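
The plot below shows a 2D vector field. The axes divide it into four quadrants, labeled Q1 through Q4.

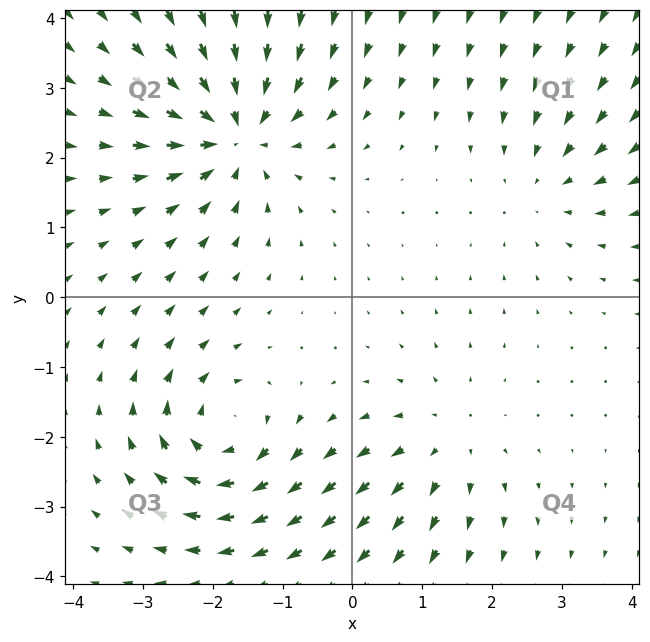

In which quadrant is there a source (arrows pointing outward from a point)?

The source sits at approximately (1.3, -2.1), which lies in quadrant Q4. The divergence there is about +3, positive as expected for a source.

Q4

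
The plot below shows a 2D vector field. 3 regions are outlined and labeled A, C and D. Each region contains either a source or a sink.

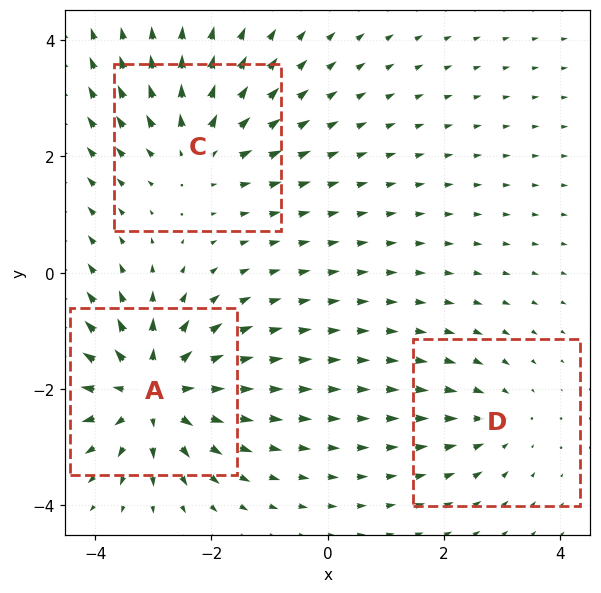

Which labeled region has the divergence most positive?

A

Divergence at each region's feature centre — A: about +5, C: about +3, D: about -2. Region A is most positive.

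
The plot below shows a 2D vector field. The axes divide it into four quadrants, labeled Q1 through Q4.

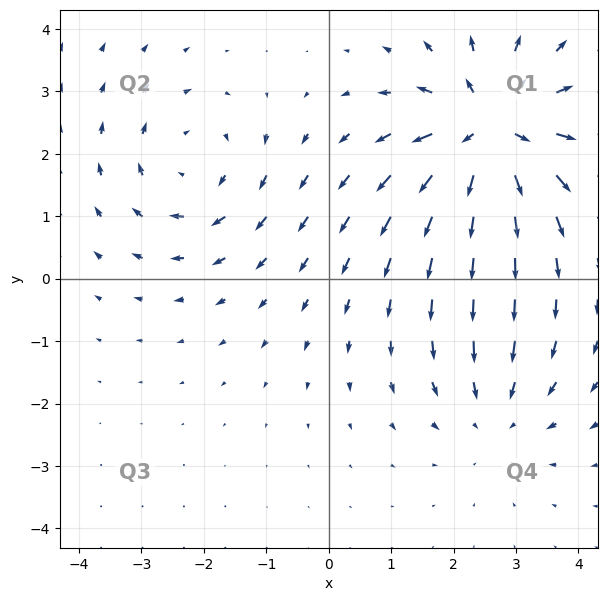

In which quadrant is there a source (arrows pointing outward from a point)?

Q1

The source sits at approximately (2.6, 2.4), which lies in quadrant Q1. The divergence there is about +6, positive as expected for a source.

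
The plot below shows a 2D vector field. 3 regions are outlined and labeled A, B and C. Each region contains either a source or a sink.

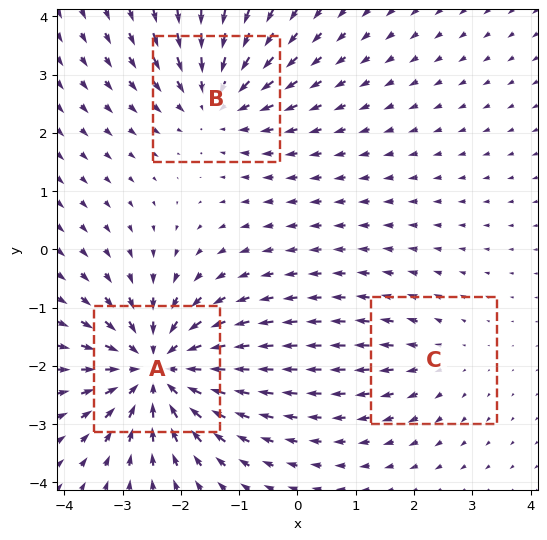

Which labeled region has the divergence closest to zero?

Divergence at each region's feature centre — A: about -5, B: about -3, C: about +2. Region C is closest to zero.

C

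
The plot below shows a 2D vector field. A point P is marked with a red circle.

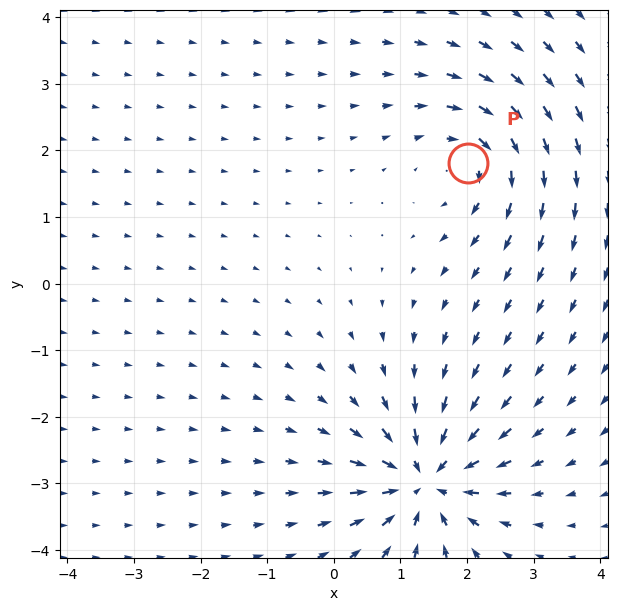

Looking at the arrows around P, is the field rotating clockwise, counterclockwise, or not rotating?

clockwise

Near P at (2.0, 1.8) the arrows circulate clockwise. The curl (z-component) there is about -4; negative curl means clockwise rotation.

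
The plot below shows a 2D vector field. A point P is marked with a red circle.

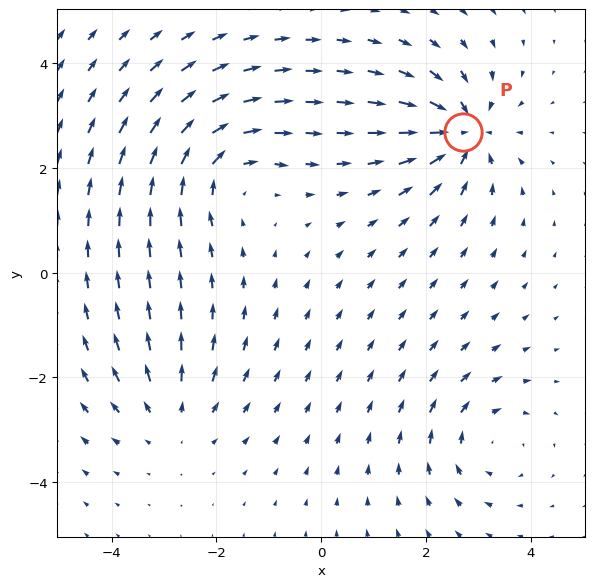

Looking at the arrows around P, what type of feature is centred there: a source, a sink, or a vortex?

sink

At P (2.7, 2.7) the arrows converge inward. Divergence about -6, curl ≈0 — negative divergence with near-zero curl is a sink.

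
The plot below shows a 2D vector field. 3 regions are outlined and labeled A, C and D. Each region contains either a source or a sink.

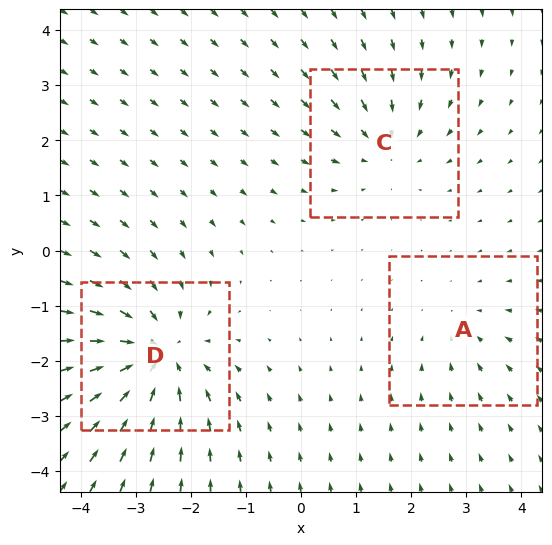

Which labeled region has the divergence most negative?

D

Divergence at each region's feature centre — A: about -2, C: about -3, D: about -5. Region D is most negative.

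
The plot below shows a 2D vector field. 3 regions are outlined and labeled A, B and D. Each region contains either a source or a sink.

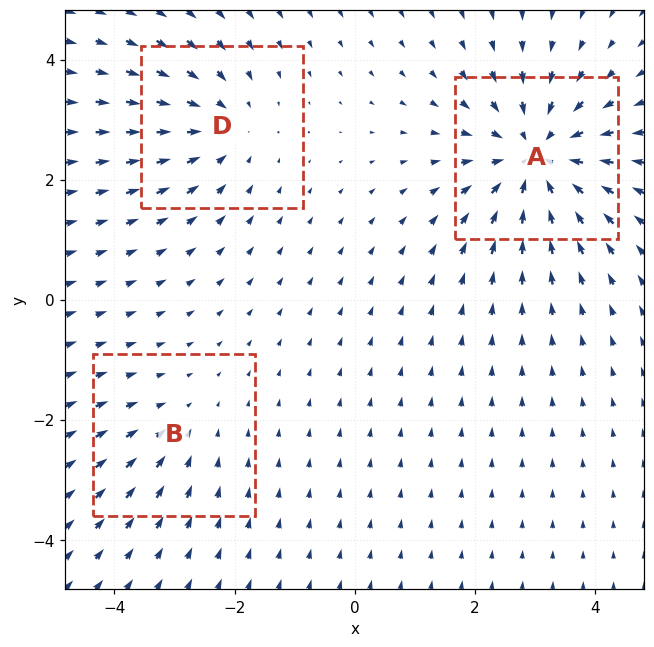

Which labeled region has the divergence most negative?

A

Divergence at each region's feature centre — A: about -5, B: about -2, D: about -3. Region A is most negative.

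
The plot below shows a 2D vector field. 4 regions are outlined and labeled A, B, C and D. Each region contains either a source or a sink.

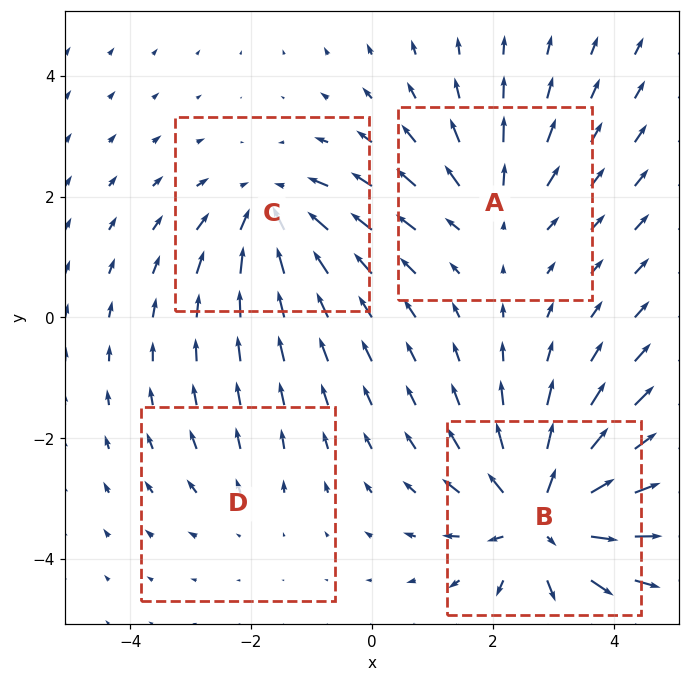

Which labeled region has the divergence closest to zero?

D

Divergence at each region's feature centre — A: about +3, B: about +6, C: about -4, D: about +2. Region D is closest to zero.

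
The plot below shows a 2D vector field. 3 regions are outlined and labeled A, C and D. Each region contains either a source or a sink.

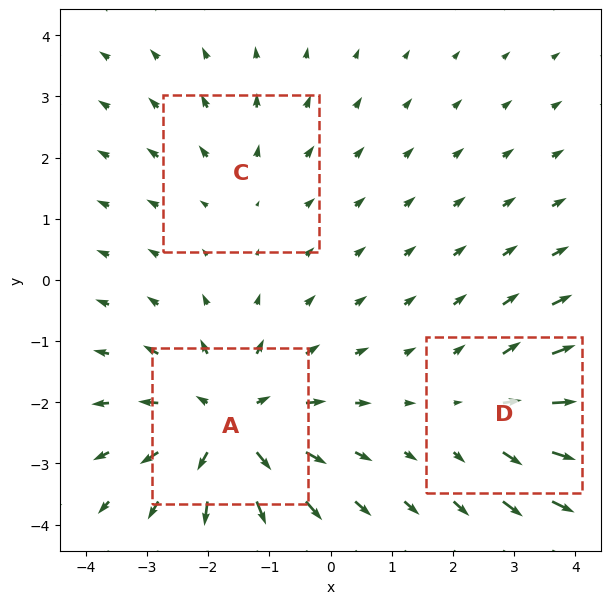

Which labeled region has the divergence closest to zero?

Divergence at each region's feature centre — A: about +4, C: about +2, D: about +3. Region C is closest to zero.

C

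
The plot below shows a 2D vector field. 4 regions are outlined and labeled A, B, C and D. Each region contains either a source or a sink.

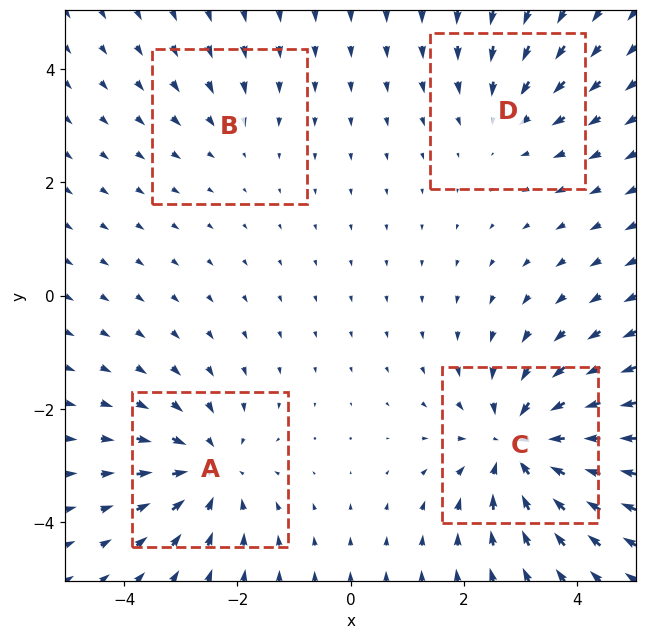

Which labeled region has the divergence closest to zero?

B

Divergence at each region's feature centre — A: about -5, B: about -2, C: about -6, D: about -3. Region B is closest to zero.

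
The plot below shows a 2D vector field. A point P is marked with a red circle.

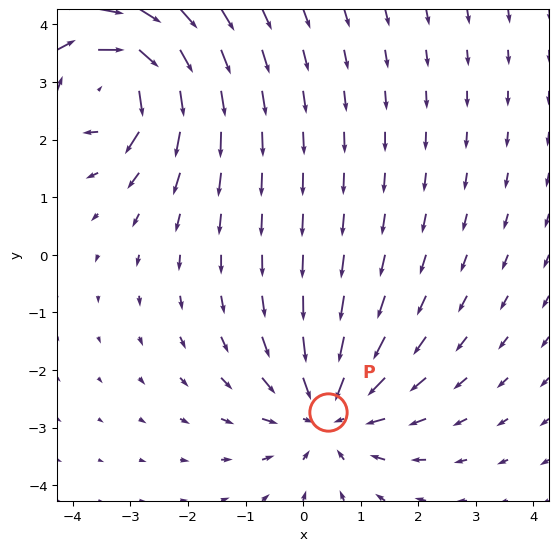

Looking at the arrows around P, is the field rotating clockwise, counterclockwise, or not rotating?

Near P at (0.4, -2.7) the arrows show no circulation. The curl there is ≈0.

not rotating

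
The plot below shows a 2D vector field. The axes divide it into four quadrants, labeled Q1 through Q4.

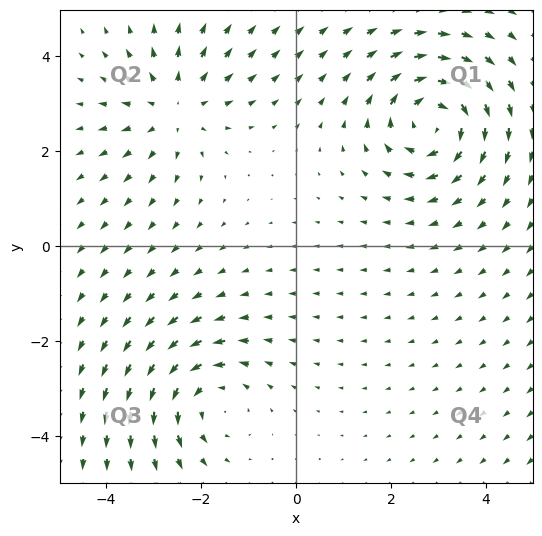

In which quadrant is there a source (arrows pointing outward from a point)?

The source sits at approximately (-2.6, 2.9), which lies in quadrant Q2. The divergence there is about +2, positive as expected for a source.

Q2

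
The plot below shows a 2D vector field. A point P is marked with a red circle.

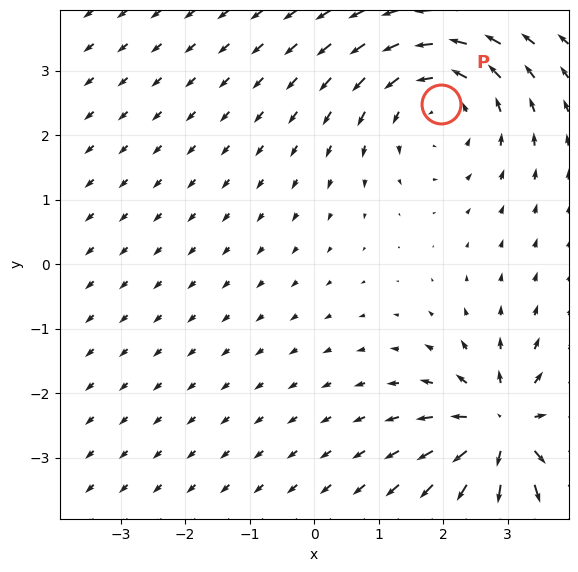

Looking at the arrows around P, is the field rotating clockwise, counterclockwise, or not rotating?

Near P at (2.0, 2.5) the arrows circulate counterclockwise. The curl (z-component) there is about +3; positive curl means counterclockwise rotation.

counterclockwise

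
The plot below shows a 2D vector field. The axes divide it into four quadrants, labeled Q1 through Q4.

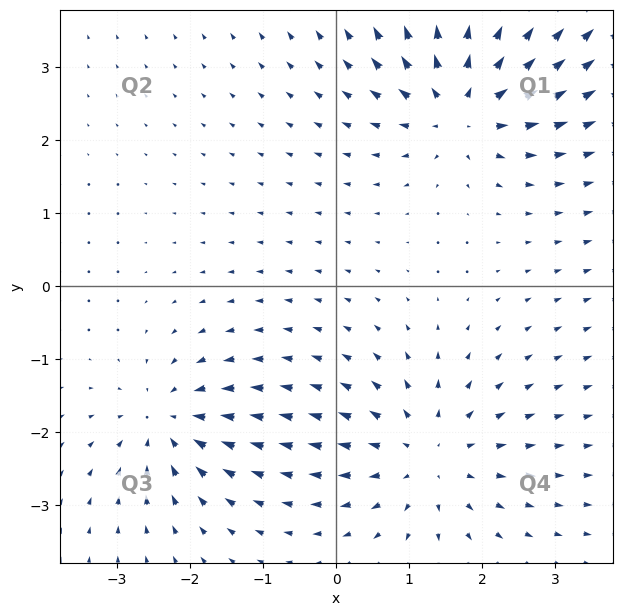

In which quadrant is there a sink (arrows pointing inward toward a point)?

The sink sits at approximately (-2.3, -1.9), which lies in quadrant Q3. The divergence there is about -4, negative as expected for a sink.

Q3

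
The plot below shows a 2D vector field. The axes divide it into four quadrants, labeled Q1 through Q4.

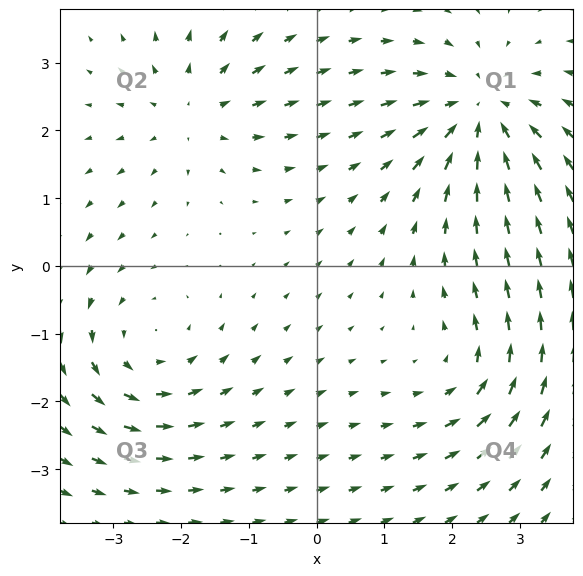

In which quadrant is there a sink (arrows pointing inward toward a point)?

The sink sits at approximately (2.4, 2.3), which lies in quadrant Q1. The divergence there is about -5, negative as expected for a sink.

Q1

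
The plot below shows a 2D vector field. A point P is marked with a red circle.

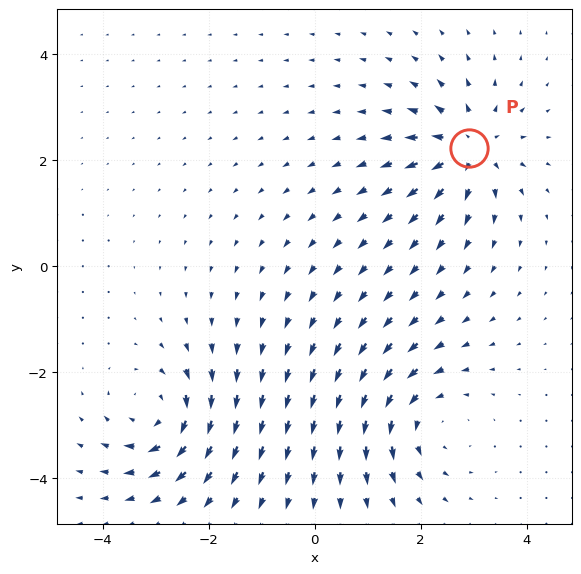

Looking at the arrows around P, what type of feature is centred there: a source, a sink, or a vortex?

At P (2.9, 2.2) the arrows spread outward. Divergence about +6, curl ≈0 — positive divergence with near-zero curl is a source.

source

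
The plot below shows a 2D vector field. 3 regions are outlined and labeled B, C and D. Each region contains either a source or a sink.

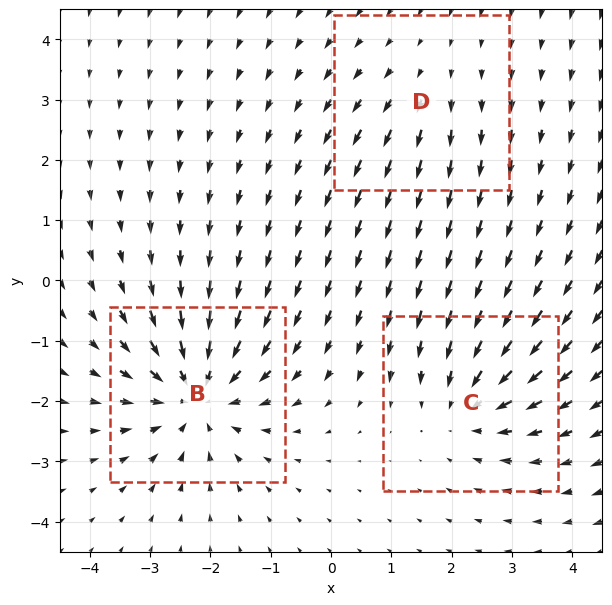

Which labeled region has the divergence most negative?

Divergence at each region's feature centre — B: about -5, C: about -3, D: about +2. Region B is most negative.

B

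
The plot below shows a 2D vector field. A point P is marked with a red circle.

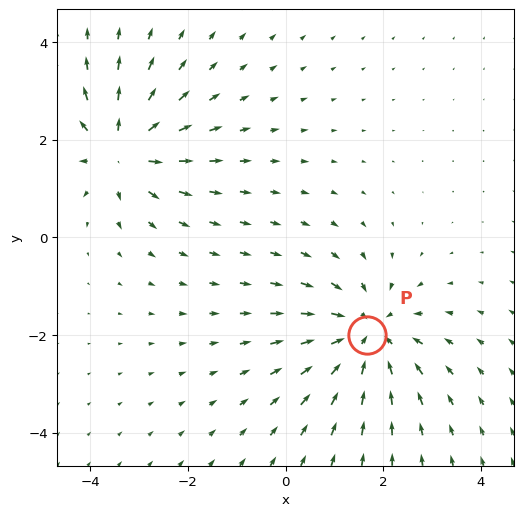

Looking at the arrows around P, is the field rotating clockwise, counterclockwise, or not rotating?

Near P at (1.7, -2.0) the arrows show no circulation. The curl there is ≈0.

not rotating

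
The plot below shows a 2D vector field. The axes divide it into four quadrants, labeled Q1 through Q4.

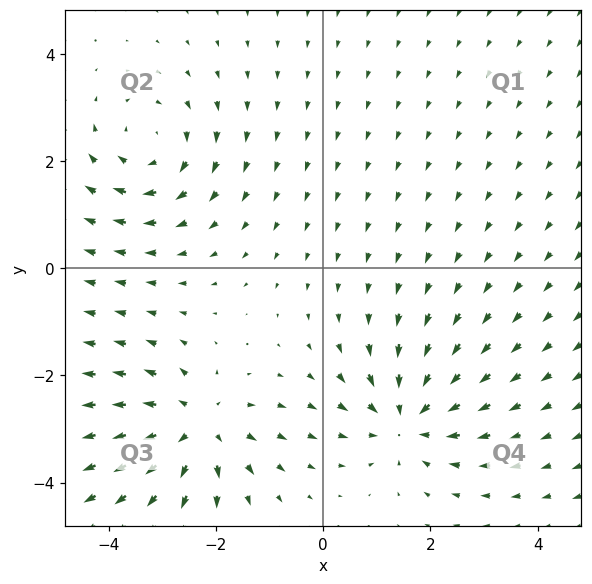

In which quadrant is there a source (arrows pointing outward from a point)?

Q3

The source sits at approximately (-2.4, -3.0), which lies in quadrant Q3. The divergence there is about +5, positive as expected for a source.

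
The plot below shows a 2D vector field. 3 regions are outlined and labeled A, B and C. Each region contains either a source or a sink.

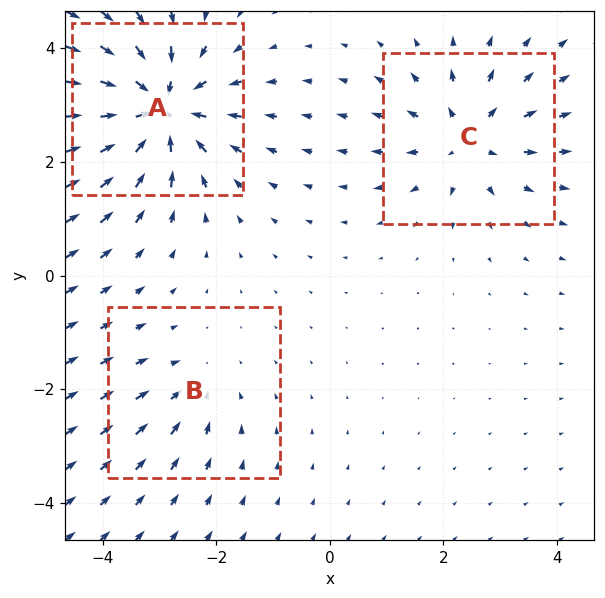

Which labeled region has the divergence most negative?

Divergence at each region's feature centre — A: about -6, B: about -2, C: about +4. Region A is most negative.

A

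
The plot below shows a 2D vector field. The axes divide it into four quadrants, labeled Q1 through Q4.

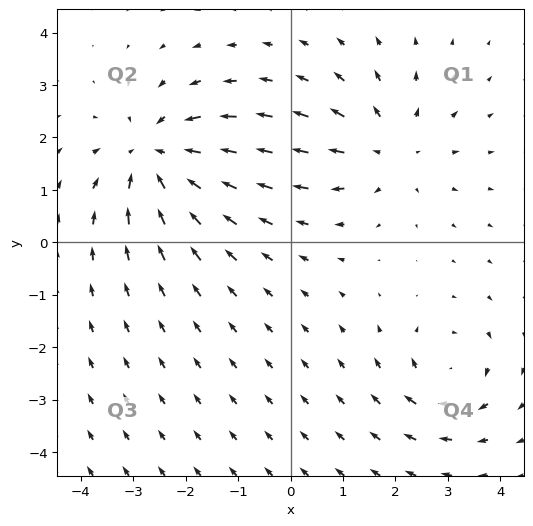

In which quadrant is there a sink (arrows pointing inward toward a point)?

Q2

The sink sits at approximately (-2.6, 1.6), which lies in quadrant Q2. The divergence there is about -5, negative as expected for a sink.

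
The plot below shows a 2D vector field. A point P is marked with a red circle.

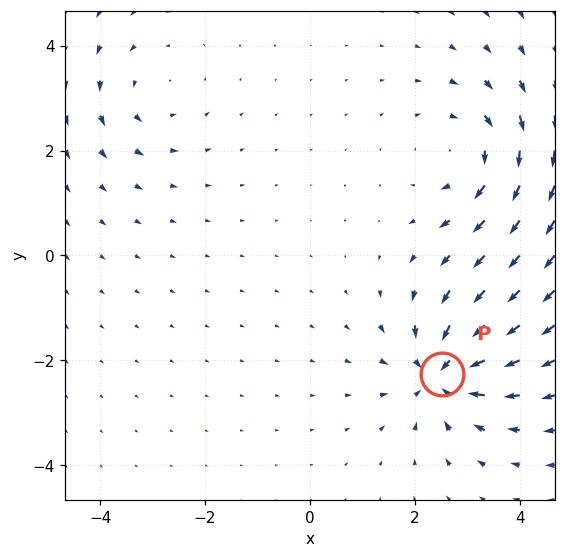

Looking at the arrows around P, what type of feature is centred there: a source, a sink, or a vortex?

sink

At P (2.5, -2.3) the arrows converge inward. Divergence about -6, curl ≈0 — negative divergence with near-zero curl is a sink.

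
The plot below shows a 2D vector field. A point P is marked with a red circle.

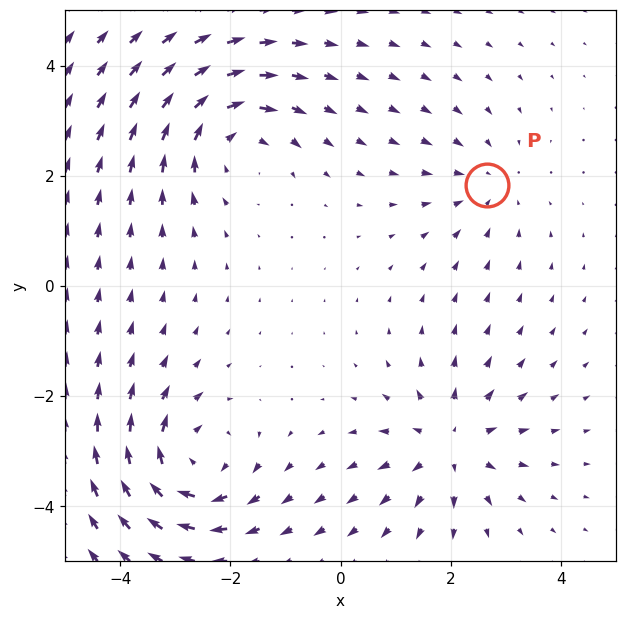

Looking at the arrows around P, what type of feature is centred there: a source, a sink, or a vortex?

At P (2.7, 1.8) the arrows converge inward. Divergence about -3, curl ≈0 — negative divergence with near-zero curl is a sink.

sink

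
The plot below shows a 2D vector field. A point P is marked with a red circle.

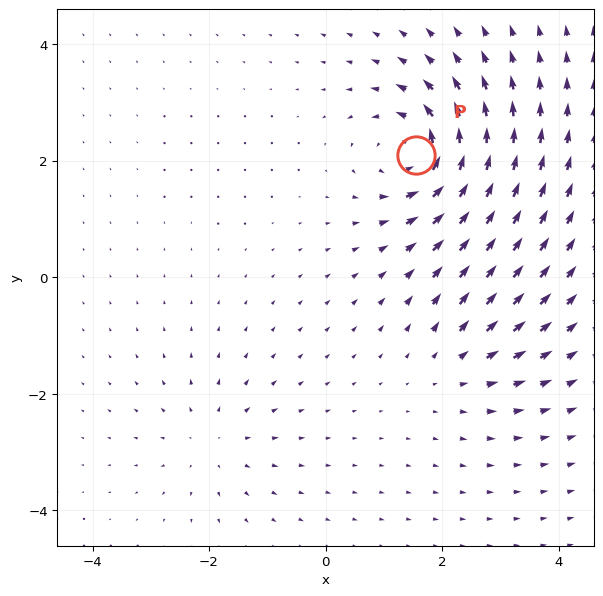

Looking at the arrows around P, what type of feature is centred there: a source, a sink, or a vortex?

At P (1.6, 2.1) the arrows circulate counterclockwise. Divergence ≈0, curl about +6 — near-zero divergence with nonzero curl is a vortex.

vortex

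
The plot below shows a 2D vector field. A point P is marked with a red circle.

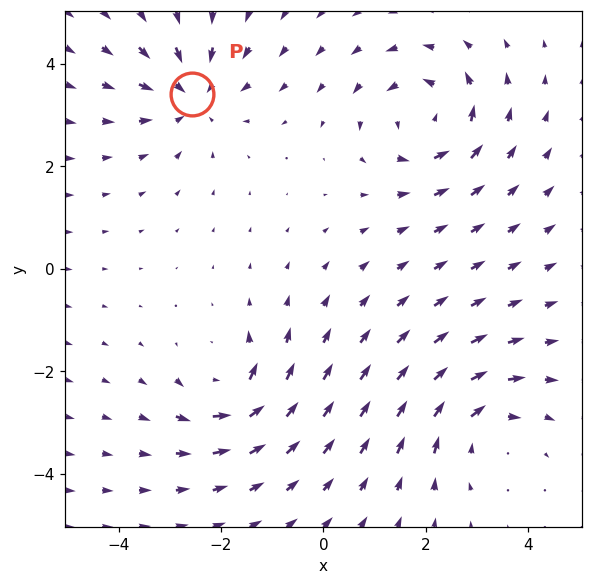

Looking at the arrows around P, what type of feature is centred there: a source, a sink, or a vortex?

sink

At P (-2.6, 3.4) the arrows converge inward. Divergence about -4, curl ≈0 — negative divergence with near-zero curl is a sink.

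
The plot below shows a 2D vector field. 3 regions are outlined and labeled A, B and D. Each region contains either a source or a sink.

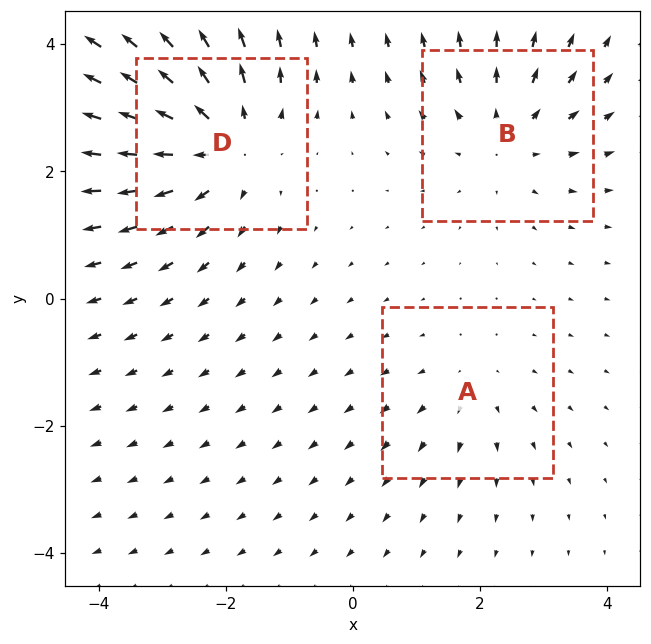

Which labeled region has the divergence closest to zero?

Divergence at each region's feature centre — A: about +2, B: about +3, D: about +4. Region A is closest to zero.

A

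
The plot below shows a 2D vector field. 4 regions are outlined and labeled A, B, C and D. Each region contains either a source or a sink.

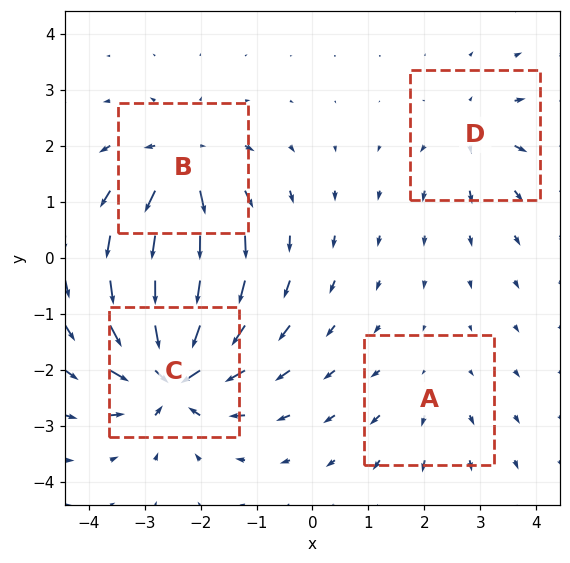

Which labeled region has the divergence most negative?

Divergence at each region's feature centre — A: about +2, B: about +6, C: about -9, D: about +4. Region C is most negative.

C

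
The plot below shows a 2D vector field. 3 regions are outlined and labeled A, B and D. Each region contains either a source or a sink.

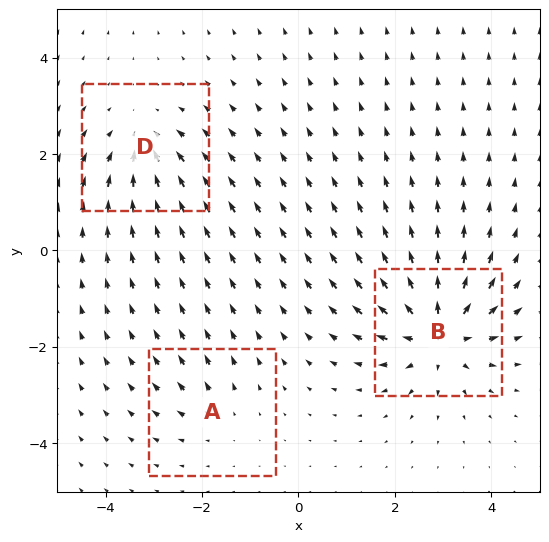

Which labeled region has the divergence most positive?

Divergence at each region's feature centre — A: about +2, B: about +6, D: about -4. Region B is most positive.

B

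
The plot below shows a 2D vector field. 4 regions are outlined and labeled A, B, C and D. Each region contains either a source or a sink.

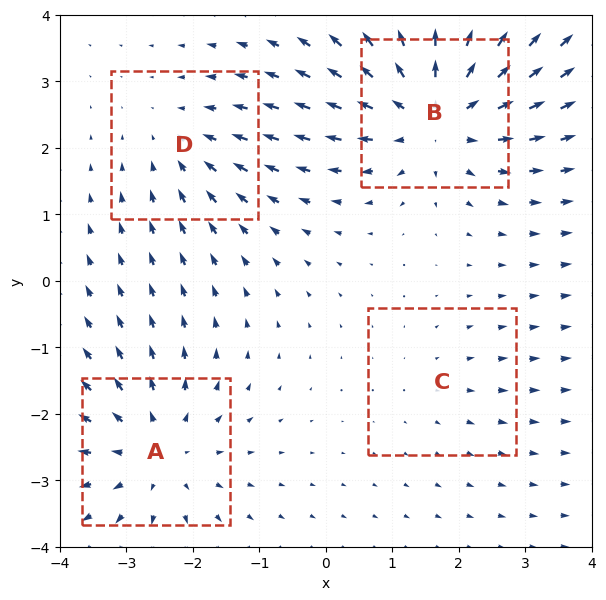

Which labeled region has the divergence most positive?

Divergence at each region's feature centre — A: about +5, B: about +6, C: about +2, D: about -3. Region B is most positive.

B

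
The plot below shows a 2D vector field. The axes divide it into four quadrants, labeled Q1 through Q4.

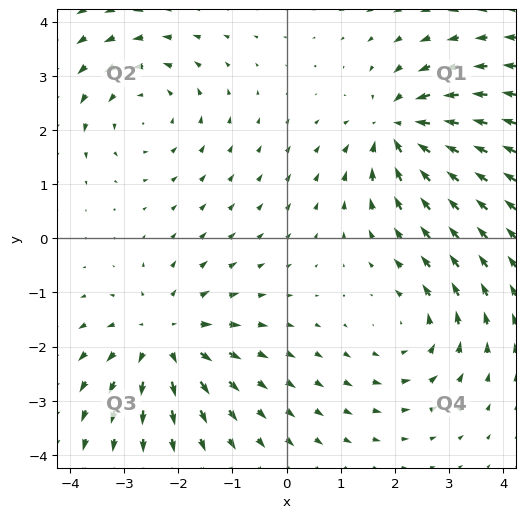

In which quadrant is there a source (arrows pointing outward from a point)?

Q3

The source sits at approximately (-2.2, -1.8), which lies in quadrant Q3. The divergence there is about +5, positive as expected for a source.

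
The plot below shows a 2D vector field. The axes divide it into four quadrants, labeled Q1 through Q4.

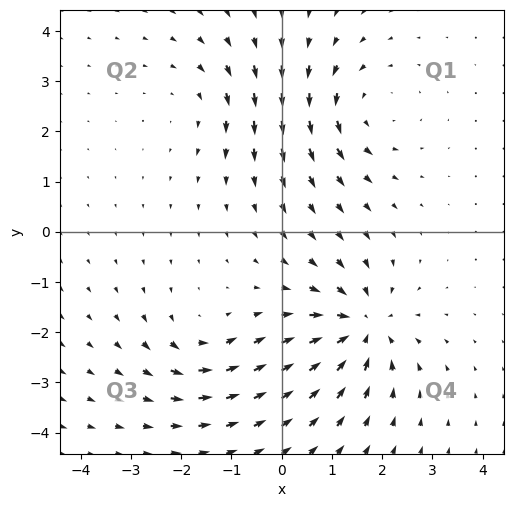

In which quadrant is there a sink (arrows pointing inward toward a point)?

Q4

The sink sits at approximately (1.6, -1.9), which lies in quadrant Q4. The divergence there is about -5, negative as expected for a sink.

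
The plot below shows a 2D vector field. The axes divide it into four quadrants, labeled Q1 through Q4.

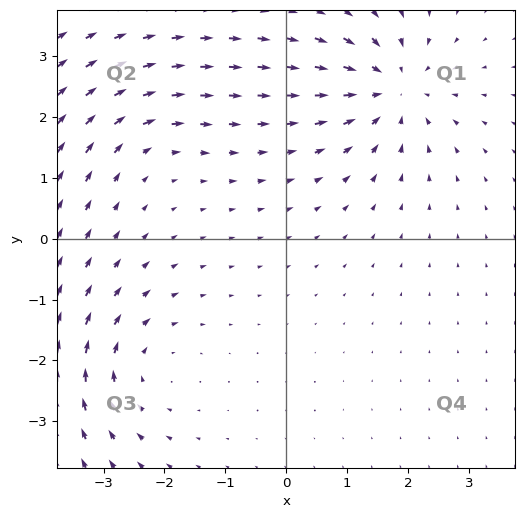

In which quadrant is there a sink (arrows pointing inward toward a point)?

The sink sits at approximately (1.8, 2.5), which lies in quadrant Q1. The divergence there is about -5, negative as expected for a sink.

Q1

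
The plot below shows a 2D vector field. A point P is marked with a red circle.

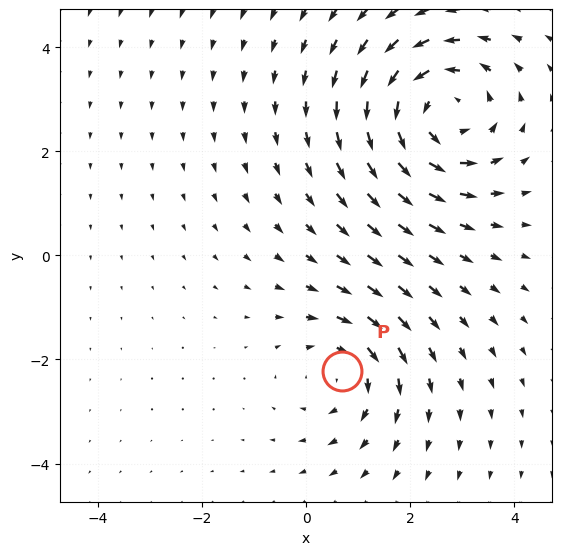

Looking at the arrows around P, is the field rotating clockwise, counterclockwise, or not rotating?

Near P at (0.7, -2.2) the arrows circulate clockwise. The curl (z-component) there is about -3; negative curl means clockwise rotation.

clockwise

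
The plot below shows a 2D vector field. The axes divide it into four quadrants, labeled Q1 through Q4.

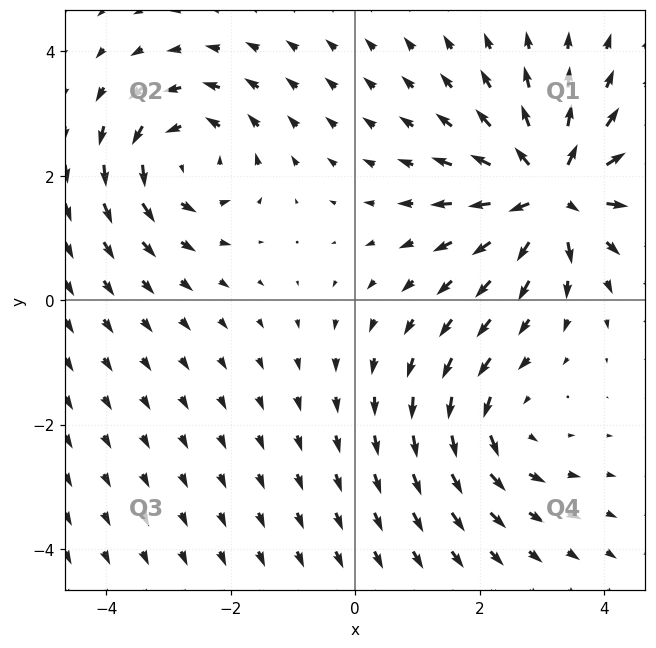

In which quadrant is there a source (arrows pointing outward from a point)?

The source sits at approximately (3.1, 1.7), which lies in quadrant Q1. The divergence there is about +7, positive as expected for a source.

Q1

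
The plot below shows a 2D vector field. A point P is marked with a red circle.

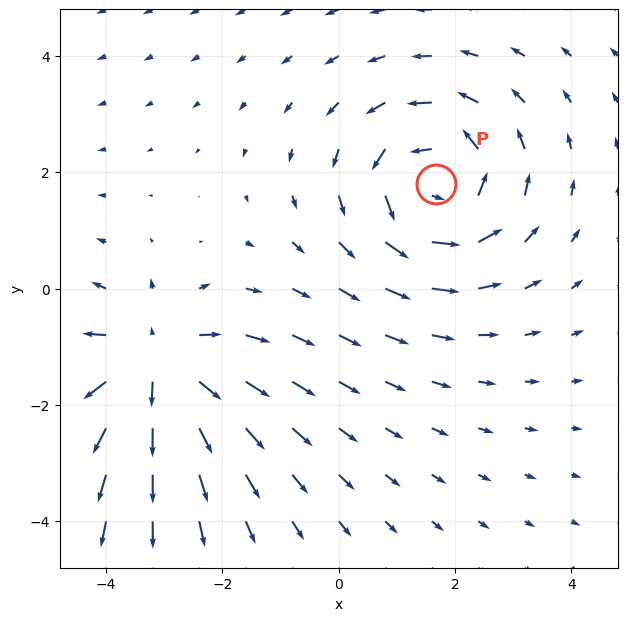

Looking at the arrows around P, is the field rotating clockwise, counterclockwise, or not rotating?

counterclockwise

Near P at (1.7, 1.8) the arrows circulate counterclockwise. The curl (z-component) there is about +4; positive curl means counterclockwise rotation.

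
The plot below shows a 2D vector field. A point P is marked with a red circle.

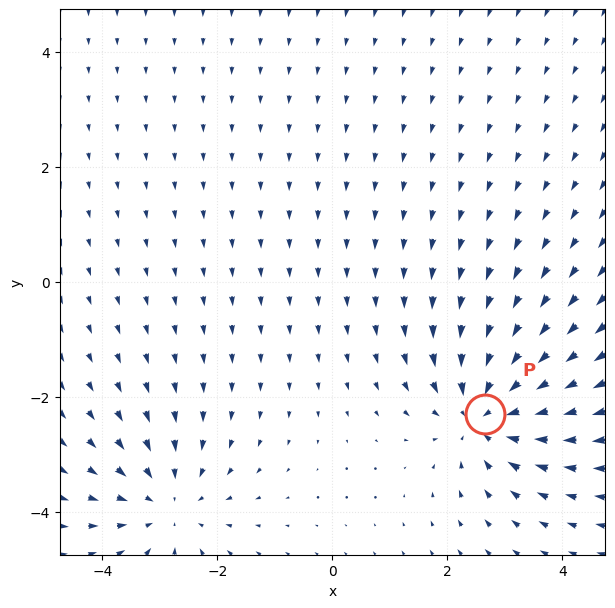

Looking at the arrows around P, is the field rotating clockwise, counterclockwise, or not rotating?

not rotating

Near P at (2.6, -2.3) the arrows show no circulation. The curl there is ≈0.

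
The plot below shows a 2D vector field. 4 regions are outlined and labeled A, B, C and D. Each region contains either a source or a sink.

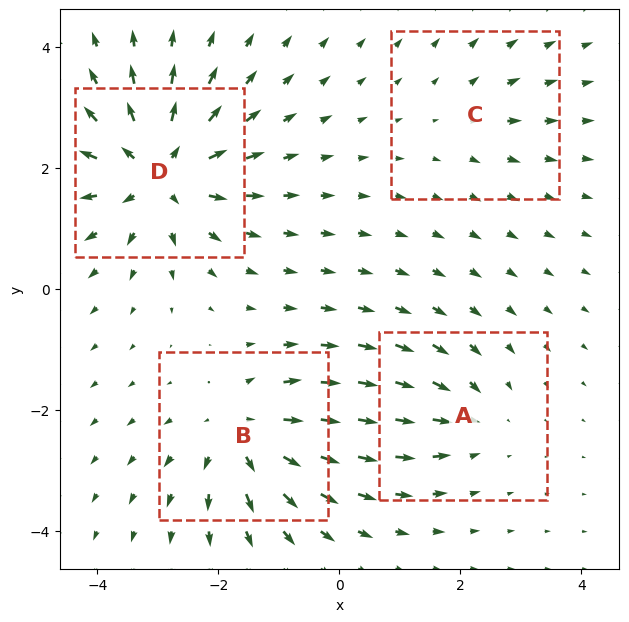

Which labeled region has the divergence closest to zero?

Divergence at each region's feature centre — A: about -4, B: about +6, C: about +2, D: about +8. Region C is closest to zero.

C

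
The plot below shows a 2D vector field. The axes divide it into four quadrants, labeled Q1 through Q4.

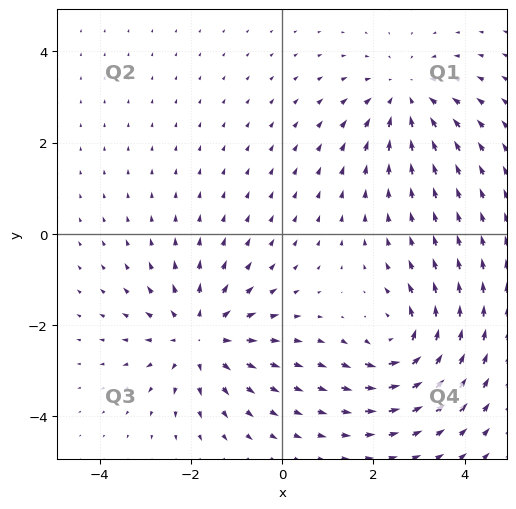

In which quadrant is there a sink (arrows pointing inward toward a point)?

The sink sits at approximately (2.7, 3.0), which lies in quadrant Q1. The divergence there is about -4, negative as expected for a sink.

Q1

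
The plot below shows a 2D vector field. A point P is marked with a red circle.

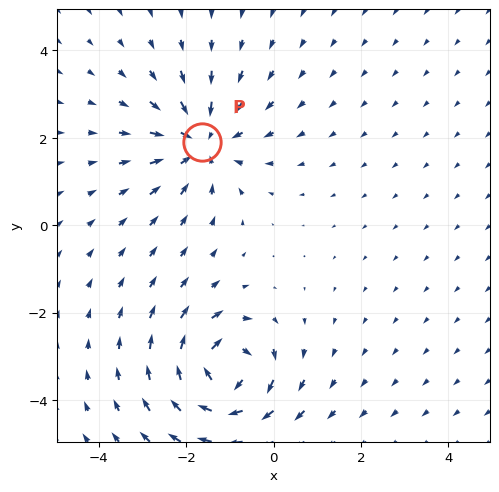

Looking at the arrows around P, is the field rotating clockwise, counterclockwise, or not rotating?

Near P at (-1.6, 1.9) the arrows show no circulation. The curl there is ≈0.

not rotating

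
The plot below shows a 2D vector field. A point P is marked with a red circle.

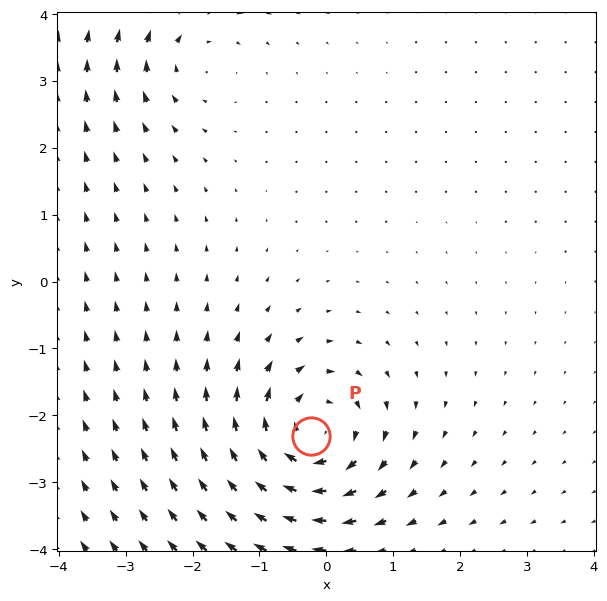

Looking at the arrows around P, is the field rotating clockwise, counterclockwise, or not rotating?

clockwise

Near P at (-0.2, -2.3) the arrows circulate clockwise. The curl (z-component) there is about -6; negative curl means clockwise rotation.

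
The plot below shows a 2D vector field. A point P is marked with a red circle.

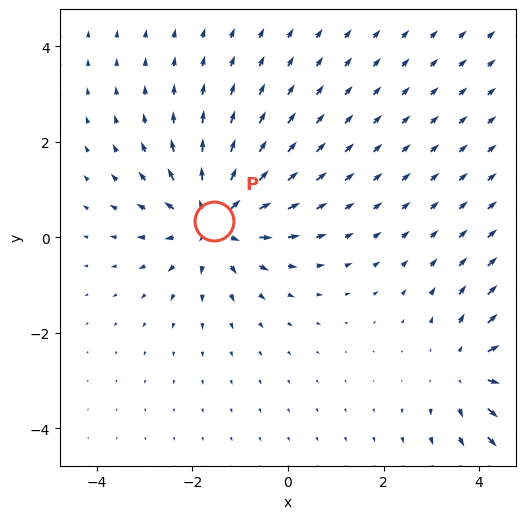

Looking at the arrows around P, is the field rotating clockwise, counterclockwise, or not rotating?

Near P at (-1.6, 0.3) the arrows show no circulation. The curl there is ≈0.

not rotating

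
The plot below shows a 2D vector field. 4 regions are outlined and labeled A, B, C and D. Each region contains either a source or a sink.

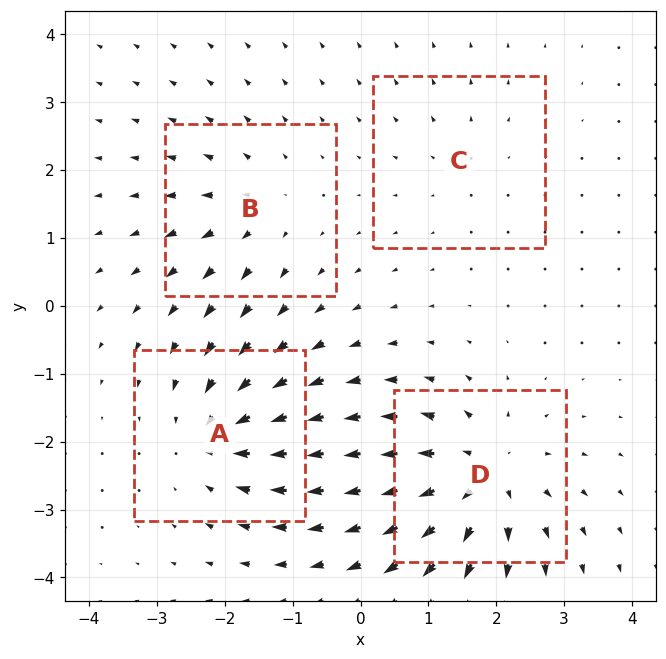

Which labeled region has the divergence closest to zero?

Divergence at each region's feature centre — A: about -5, B: about +4, C: about +2, D: about +7. Region C is closest to zero.

C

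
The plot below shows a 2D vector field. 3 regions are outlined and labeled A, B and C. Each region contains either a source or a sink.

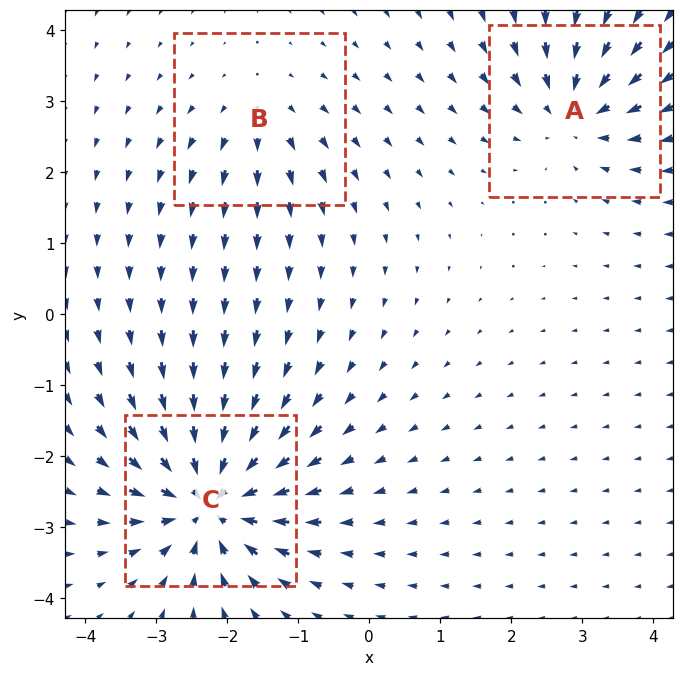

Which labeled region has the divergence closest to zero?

B

Divergence at each region's feature centre — A: about -4, B: about +2, C: about -6. Region B is closest to zero.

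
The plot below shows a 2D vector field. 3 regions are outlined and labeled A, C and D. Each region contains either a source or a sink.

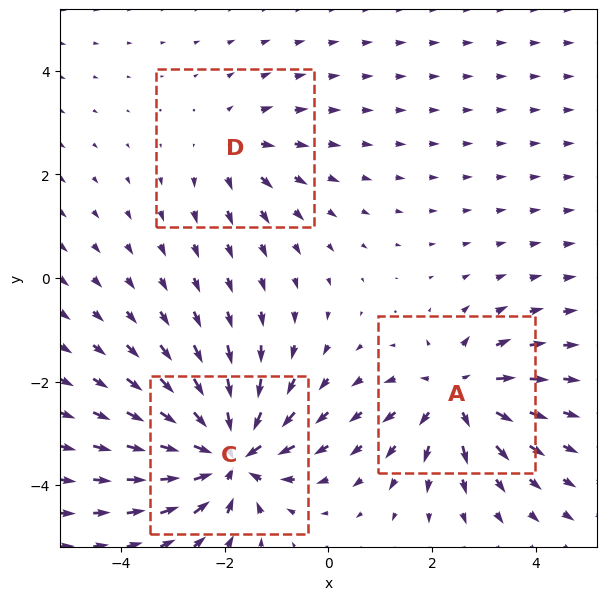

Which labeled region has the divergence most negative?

C

Divergence at each region's feature centre — A: about +4, C: about -6, D: about +2. Region C is most negative.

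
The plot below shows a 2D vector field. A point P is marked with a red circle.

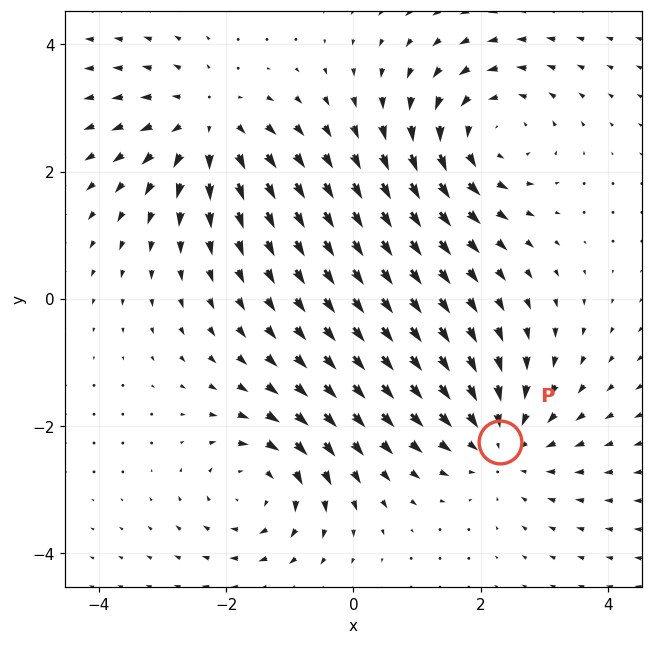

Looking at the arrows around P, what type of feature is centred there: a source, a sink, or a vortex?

At P (2.3, -2.2) the arrows converge inward. Divergence about -3, curl ≈0 — negative divergence with near-zero curl is a sink.

sink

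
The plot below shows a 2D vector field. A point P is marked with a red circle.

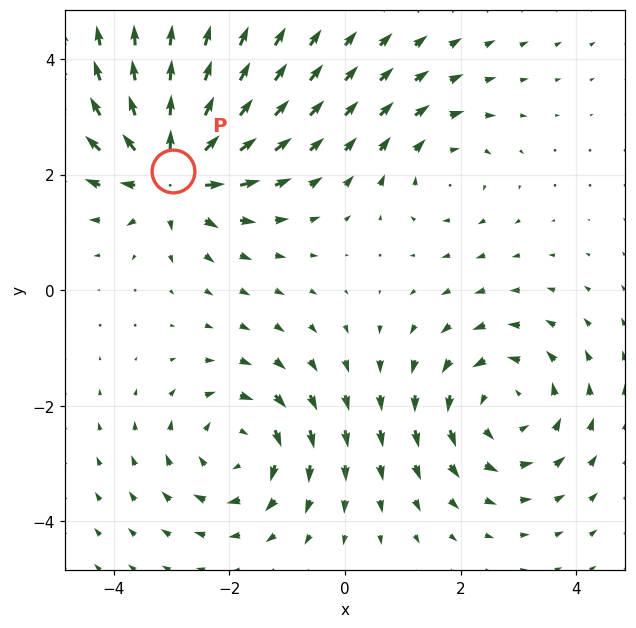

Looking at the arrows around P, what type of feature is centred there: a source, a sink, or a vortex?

source

At P (-3.0, 2.1) the arrows spread outward. Divergence about +6, curl ≈0 — positive divergence with near-zero curl is a source.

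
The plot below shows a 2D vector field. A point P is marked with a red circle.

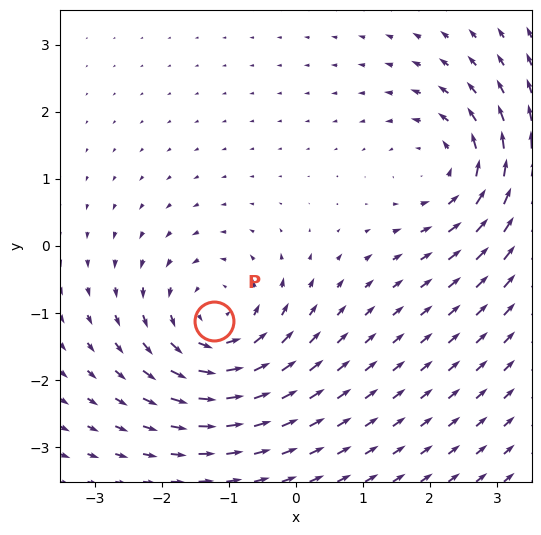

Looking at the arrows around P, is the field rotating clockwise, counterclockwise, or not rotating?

counterclockwise

Near P at (-1.2, -1.1) the arrows circulate counterclockwise. The curl (z-component) there is about +5; positive curl means counterclockwise rotation.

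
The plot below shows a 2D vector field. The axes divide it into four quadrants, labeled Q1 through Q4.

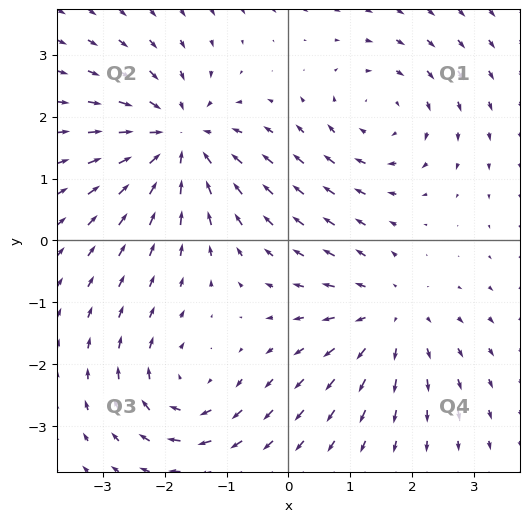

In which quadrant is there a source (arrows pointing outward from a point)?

Q4

The source sits at approximately (1.6, -1.2), which lies in quadrant Q4. The divergence there is about +3, positive as expected for a source.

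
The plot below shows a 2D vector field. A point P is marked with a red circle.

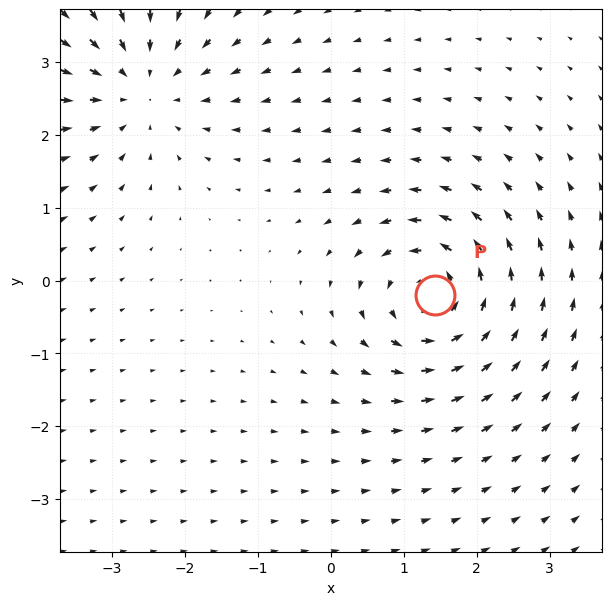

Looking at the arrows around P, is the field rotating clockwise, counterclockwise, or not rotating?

counterclockwise

Near P at (1.4, -0.2) the arrows circulate counterclockwise. The curl (z-component) there is about +5; positive curl means counterclockwise rotation.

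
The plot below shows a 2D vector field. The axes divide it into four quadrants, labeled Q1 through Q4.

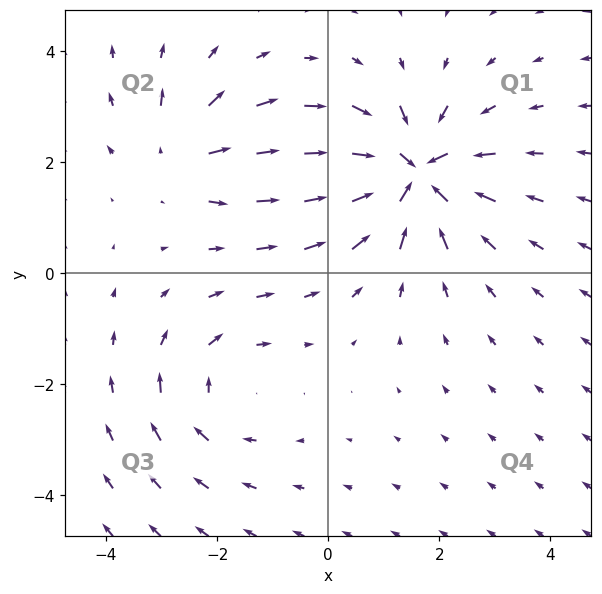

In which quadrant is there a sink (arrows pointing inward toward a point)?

Q1

The sink sits at approximately (1.5, 1.8), which lies in quadrant Q1. The divergence there is about -6, negative as expected for a sink.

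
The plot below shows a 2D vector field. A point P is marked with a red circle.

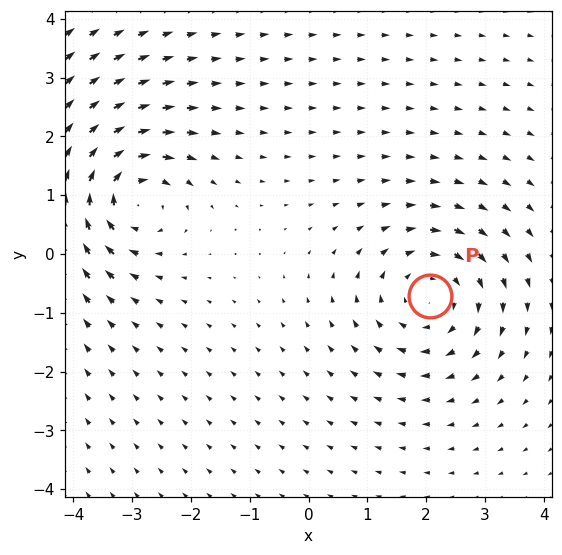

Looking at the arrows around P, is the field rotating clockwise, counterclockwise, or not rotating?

Near P at (2.1, -0.7) the arrows circulate clockwise. The curl (z-component) there is about -3; negative curl means clockwise rotation.

clockwise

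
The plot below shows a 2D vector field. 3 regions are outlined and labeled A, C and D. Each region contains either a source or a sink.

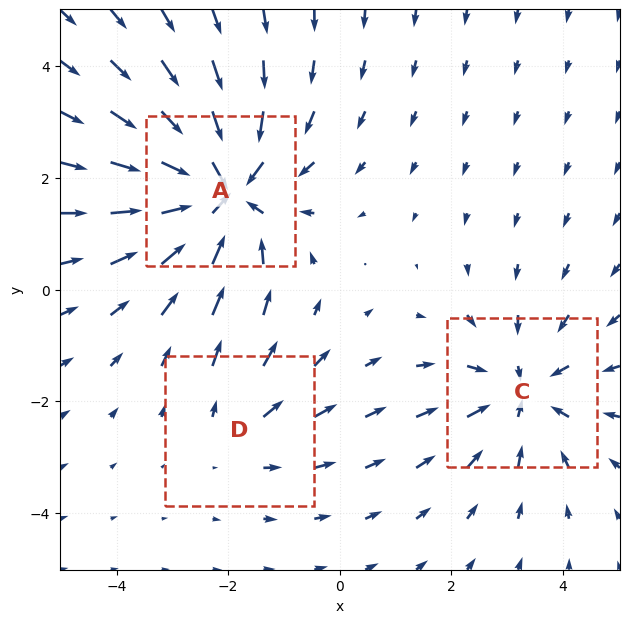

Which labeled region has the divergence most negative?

A

Divergence at each region's feature centre — A: about -5, C: about -3, D: about +2. Region A is most negative.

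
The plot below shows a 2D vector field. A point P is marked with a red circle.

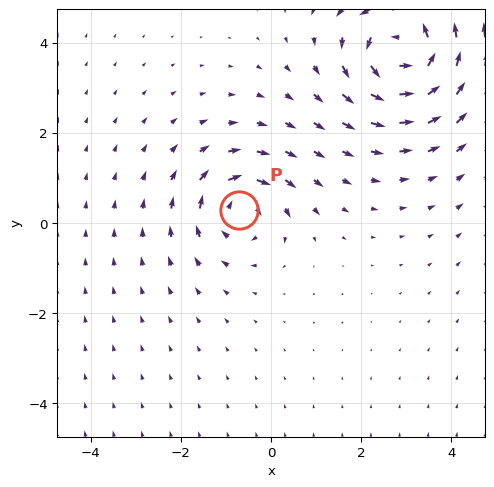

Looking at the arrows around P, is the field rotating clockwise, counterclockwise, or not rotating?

clockwise

Near P at (-0.7, 0.3) the arrows circulate clockwise. The curl (z-component) there is about -4; negative curl means clockwise rotation.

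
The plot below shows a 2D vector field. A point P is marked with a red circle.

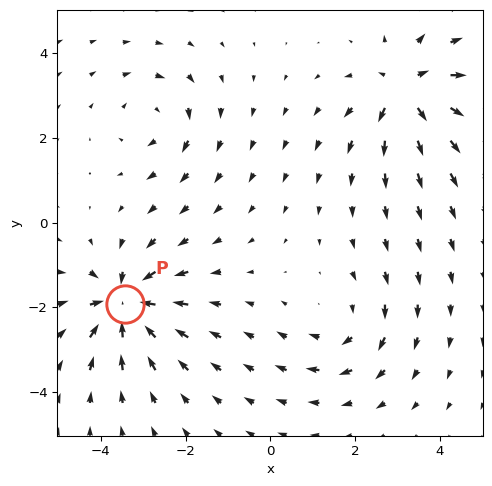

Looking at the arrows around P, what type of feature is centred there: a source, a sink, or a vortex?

sink

At P (-3.4, -1.9) the arrows converge inward. Divergence about -6, curl ≈0 — negative divergence with near-zero curl is a sink.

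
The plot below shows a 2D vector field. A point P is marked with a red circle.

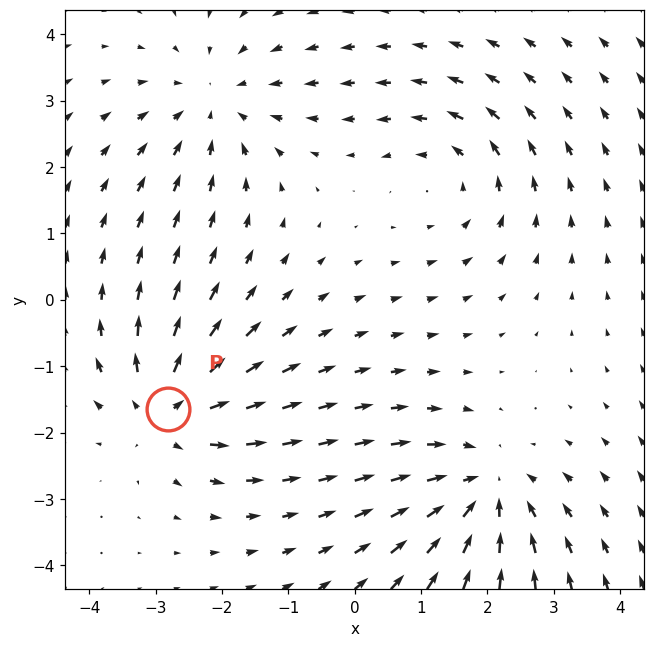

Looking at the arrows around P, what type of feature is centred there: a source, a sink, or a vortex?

source

At P (-2.8, -1.7) the arrows spread outward. Divergence about +5, curl ≈0 — positive divergence with near-zero curl is a source.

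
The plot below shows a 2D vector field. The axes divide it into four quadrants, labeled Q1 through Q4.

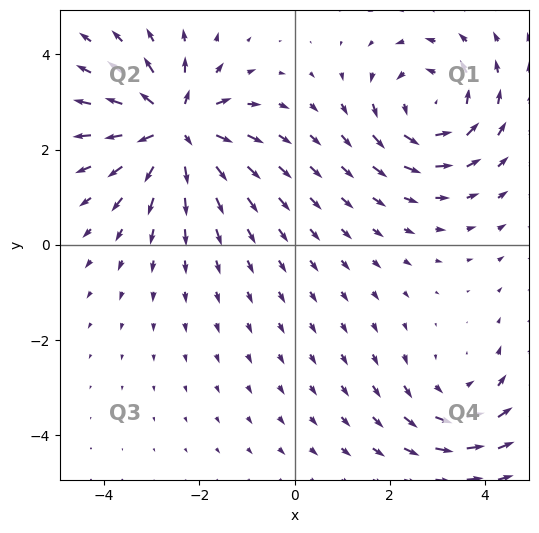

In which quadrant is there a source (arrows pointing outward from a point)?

Q2

The source sits at approximately (-2.5, 2.4), which lies in quadrant Q2. The divergence there is about +7, positive as expected for a source.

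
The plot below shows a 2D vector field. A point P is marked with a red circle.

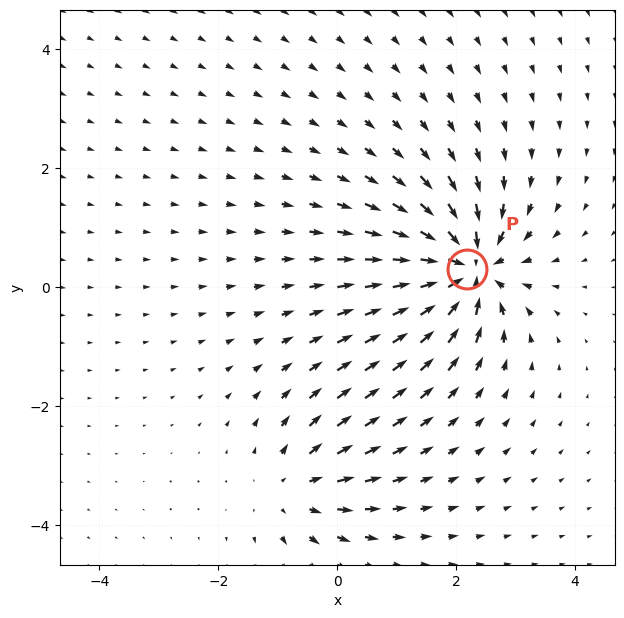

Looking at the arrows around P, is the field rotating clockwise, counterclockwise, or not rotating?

not rotating

Near P at (2.2, 0.3) the arrows show no circulation. The curl there is ≈0.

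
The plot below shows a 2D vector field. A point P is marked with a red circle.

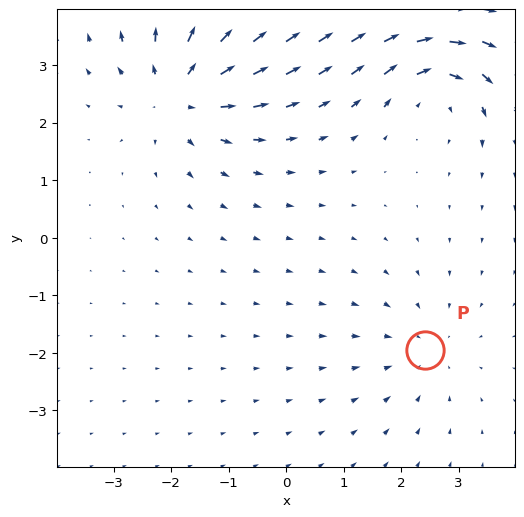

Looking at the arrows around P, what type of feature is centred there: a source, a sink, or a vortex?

sink

At P (2.4, -1.9) the arrows converge inward. Divergence about -2, curl ≈0 — negative divergence with near-zero curl is a sink.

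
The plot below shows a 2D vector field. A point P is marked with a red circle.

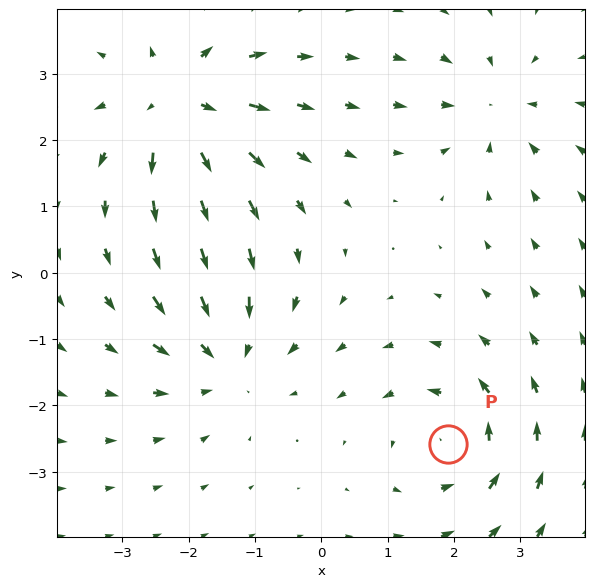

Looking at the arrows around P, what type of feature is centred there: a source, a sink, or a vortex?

vortex

At P (1.9, -2.6) the arrows circulate counterclockwise. Divergence ≈0, curl about +4 — near-zero divergence with nonzero curl is a vortex.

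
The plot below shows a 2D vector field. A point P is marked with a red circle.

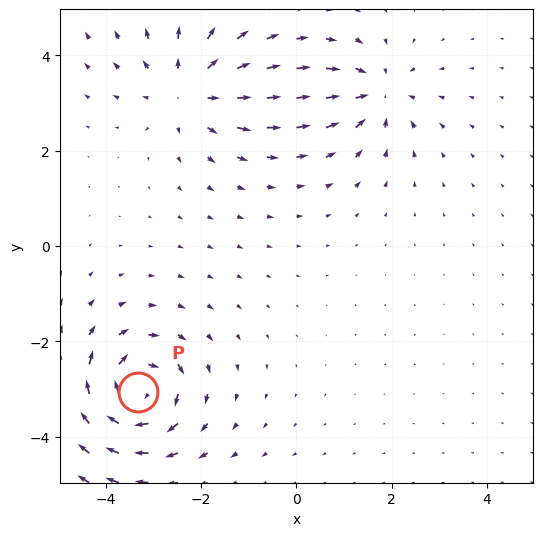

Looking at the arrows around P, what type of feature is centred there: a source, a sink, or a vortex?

vortex

At P (-3.3, -3.1) the arrows circulate clockwise. Divergence ≈0, curl about -7 — near-zero divergence with nonzero curl is a vortex.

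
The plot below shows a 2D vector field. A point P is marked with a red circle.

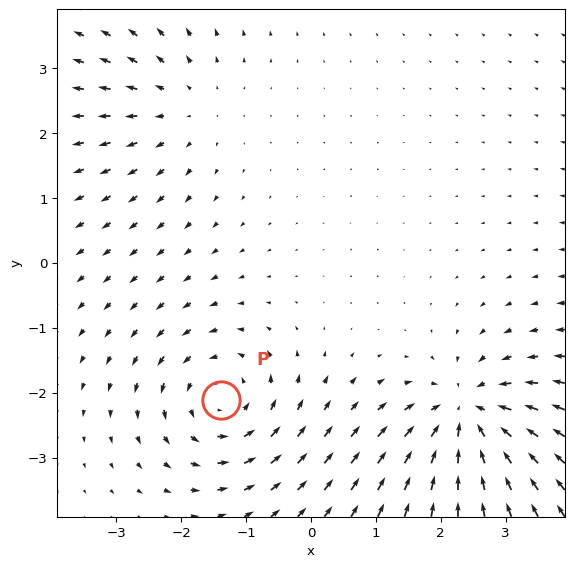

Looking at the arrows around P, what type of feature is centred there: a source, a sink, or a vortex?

vortex

At P (-1.4, -2.1) the arrows circulate counterclockwise. Divergence ≈0, curl about +5 — near-zero divergence with nonzero curl is a vortex.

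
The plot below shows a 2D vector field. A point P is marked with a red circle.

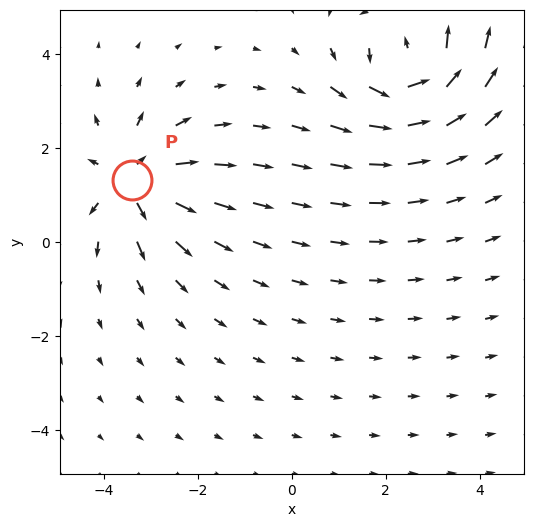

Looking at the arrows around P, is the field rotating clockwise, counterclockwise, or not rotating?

not rotating

Near P at (-3.4, 1.3) the arrows show no circulation. The curl there is ≈0.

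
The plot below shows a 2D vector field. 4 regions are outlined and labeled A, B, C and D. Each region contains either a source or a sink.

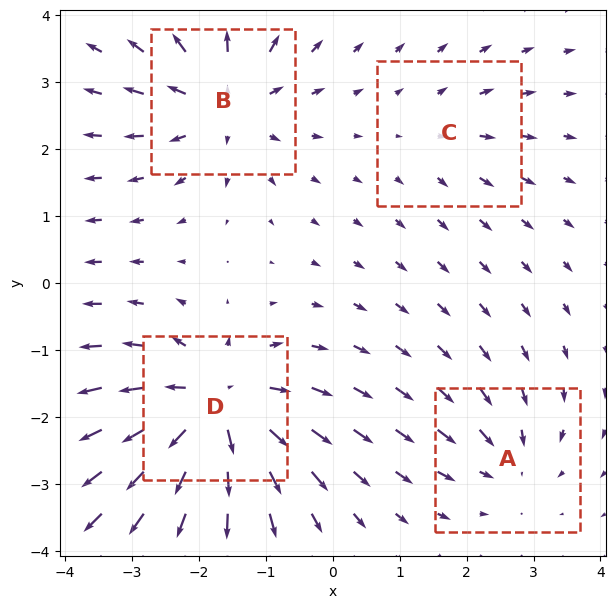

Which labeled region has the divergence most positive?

D

Divergence at each region's feature centre — A: about -4, B: about +6, C: about +2, D: about +8. Region D is most positive.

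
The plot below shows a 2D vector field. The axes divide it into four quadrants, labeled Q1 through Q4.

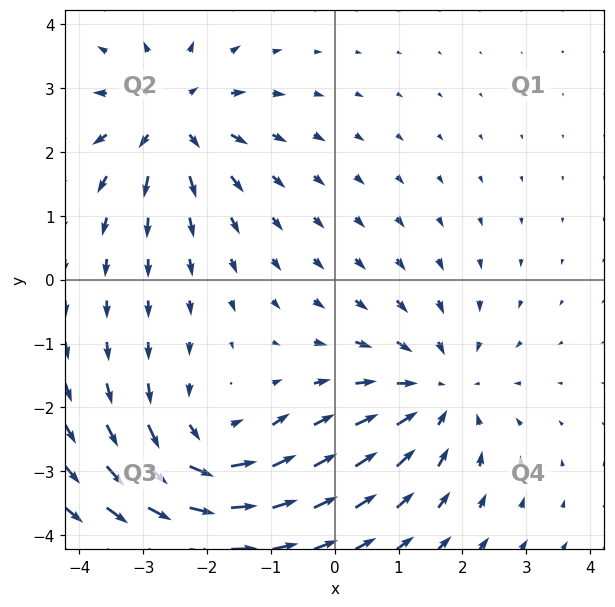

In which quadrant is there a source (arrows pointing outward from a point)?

Q2

The source sits at approximately (-2.6, 2.5), which lies in quadrant Q2. The divergence there is about +5, positive as expected for a source.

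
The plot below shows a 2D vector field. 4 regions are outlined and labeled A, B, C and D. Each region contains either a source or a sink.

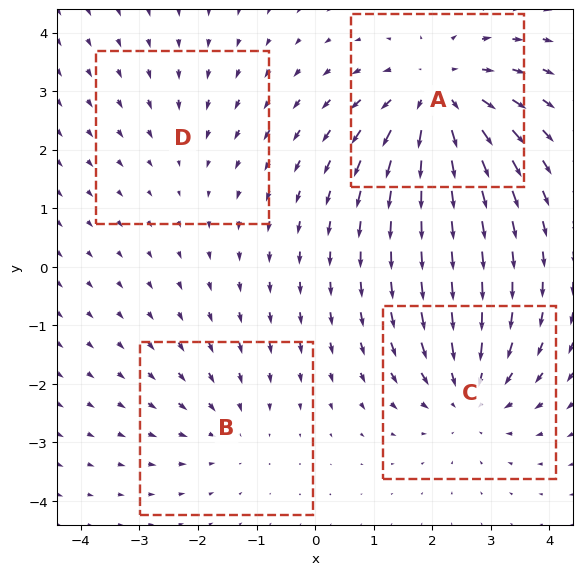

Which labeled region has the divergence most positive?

A

Divergence at each region's feature centre — A: about +6, B: about -3, C: about -5, D: about -2. Region A is most positive.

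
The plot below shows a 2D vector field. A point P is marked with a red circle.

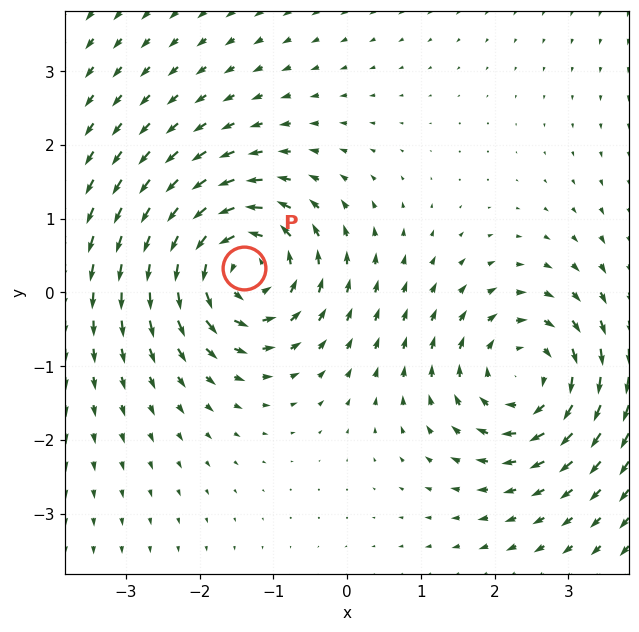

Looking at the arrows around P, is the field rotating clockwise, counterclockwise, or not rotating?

Near P at (-1.4, 0.3) the arrows circulate counterclockwise. The curl (z-component) there is about +5; positive curl means counterclockwise rotation.

counterclockwise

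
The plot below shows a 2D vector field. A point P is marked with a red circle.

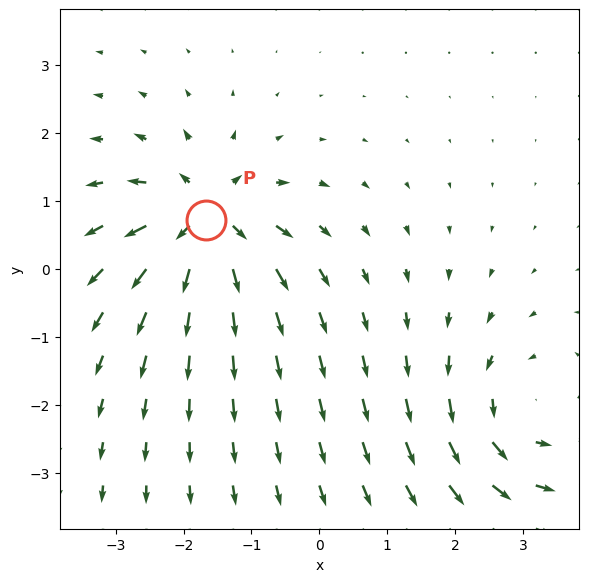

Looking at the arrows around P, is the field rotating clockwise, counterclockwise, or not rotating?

Near P at (-1.7, 0.7) the arrows show no circulation. The curl there is ≈0.

not rotating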